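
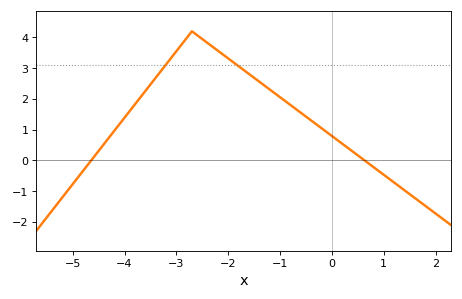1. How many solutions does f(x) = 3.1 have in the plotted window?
2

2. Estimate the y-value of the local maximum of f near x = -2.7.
4.2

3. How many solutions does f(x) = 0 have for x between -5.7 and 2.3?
2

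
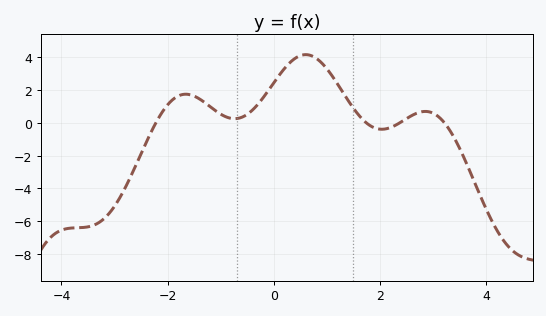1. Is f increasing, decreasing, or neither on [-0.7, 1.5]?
neither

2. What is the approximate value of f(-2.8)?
-4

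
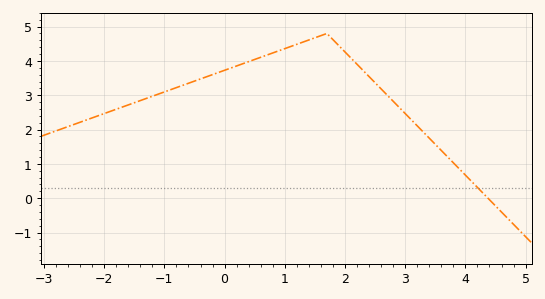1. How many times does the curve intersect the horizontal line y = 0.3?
1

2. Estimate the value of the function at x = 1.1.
4.4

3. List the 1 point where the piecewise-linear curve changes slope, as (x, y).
(1.7, 4.8)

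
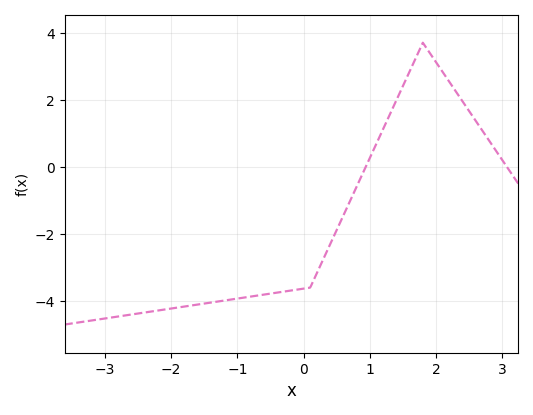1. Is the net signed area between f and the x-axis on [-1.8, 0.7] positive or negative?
negative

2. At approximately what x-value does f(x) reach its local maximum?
1.8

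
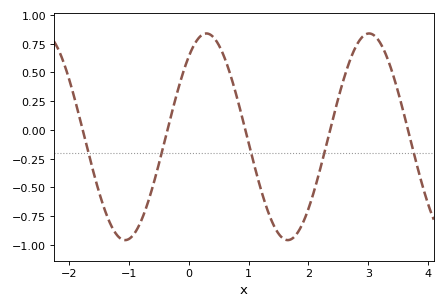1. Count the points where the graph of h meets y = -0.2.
5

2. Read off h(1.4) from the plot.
-0.8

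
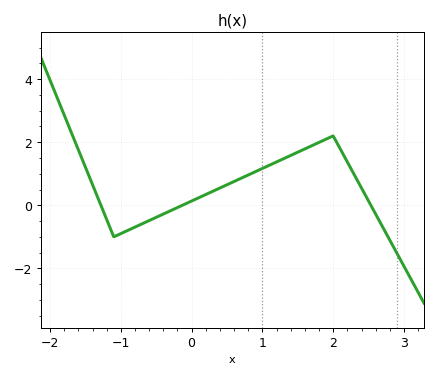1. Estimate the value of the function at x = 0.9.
1.06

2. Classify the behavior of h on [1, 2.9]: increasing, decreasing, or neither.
neither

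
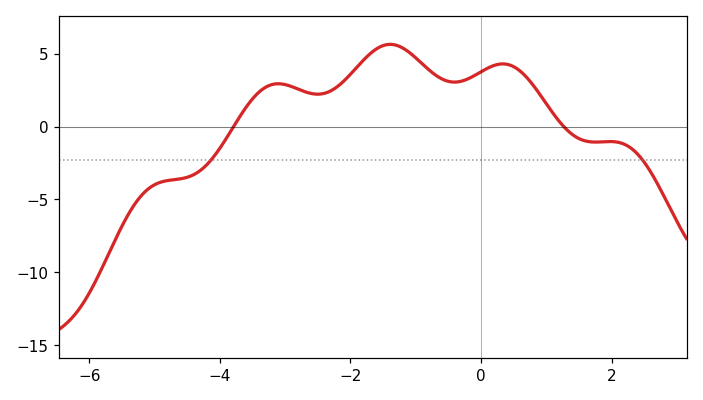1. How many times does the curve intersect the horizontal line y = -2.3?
2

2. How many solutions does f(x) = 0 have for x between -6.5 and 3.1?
2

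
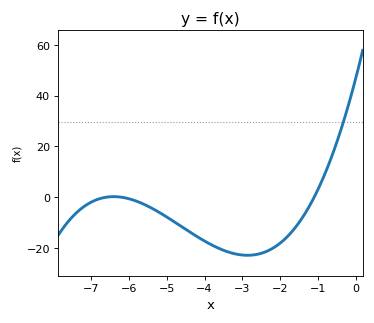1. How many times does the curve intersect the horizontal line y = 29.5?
1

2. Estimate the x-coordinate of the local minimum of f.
-2.86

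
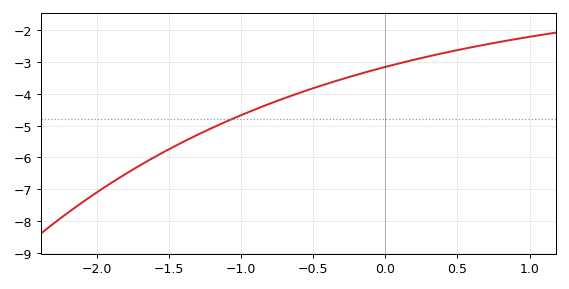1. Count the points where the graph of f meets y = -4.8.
1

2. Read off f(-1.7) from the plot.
-6.2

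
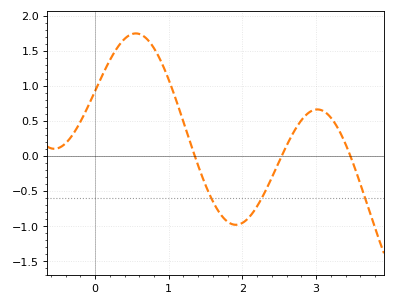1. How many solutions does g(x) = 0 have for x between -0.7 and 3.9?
3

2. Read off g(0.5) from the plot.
1.75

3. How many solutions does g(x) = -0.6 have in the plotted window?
3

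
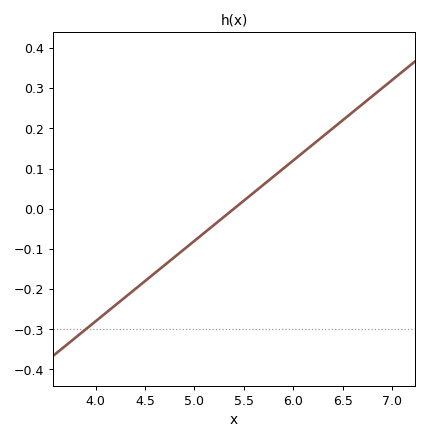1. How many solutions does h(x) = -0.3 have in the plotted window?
1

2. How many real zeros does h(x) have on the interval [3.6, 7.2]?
1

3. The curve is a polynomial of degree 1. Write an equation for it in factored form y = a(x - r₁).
y = 0.2(x - 5.4)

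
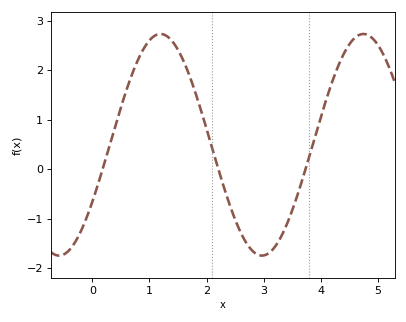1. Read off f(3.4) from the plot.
-1.1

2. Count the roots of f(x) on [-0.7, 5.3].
3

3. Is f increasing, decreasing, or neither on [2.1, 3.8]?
neither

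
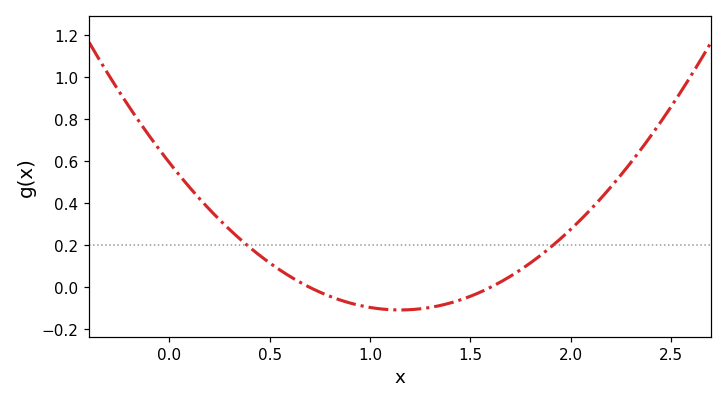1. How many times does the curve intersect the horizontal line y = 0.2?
2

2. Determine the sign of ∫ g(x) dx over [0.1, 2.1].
positive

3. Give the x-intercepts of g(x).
0.7, 1.6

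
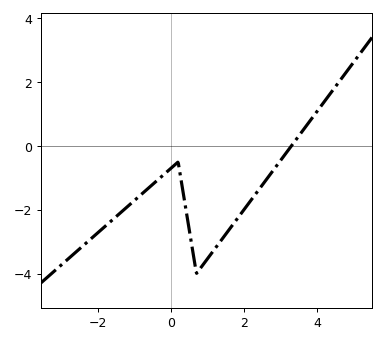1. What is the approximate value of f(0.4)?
-2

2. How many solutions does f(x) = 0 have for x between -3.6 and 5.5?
1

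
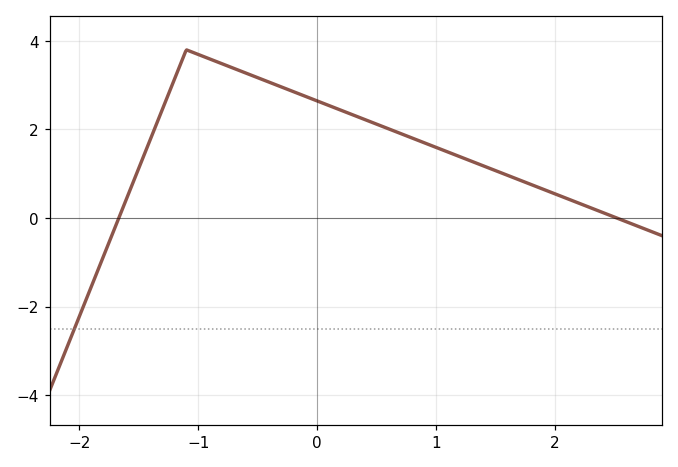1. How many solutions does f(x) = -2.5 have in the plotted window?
1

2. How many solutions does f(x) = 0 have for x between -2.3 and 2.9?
2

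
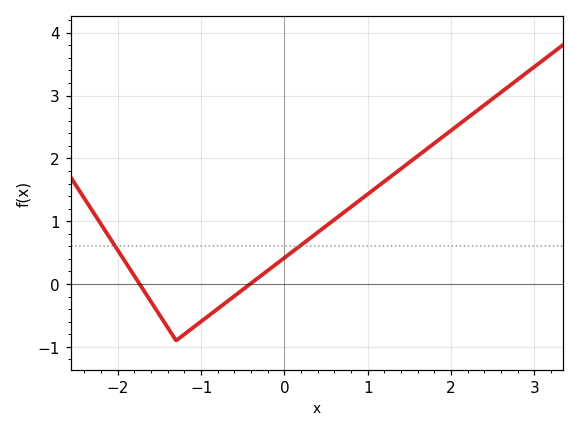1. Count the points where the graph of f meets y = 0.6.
2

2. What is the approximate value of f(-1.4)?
-0.695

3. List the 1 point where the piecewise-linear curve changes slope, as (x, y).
(-1.3, -0.9)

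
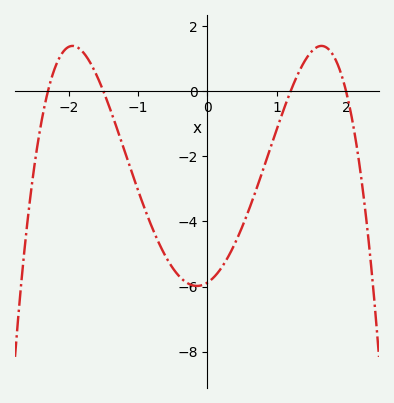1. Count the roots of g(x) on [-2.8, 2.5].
4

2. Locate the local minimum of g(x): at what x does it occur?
-0.15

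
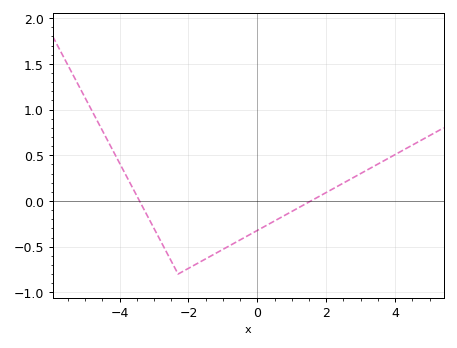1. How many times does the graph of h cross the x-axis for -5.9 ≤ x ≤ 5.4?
2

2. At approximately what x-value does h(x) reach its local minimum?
-2.3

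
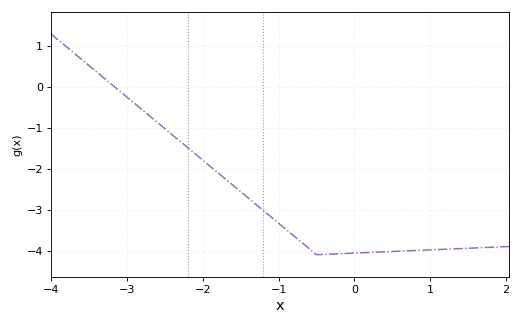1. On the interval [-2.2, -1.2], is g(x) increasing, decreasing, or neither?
decreasing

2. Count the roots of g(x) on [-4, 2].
1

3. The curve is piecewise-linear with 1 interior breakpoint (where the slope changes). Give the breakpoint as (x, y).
(-0.5, -4.1)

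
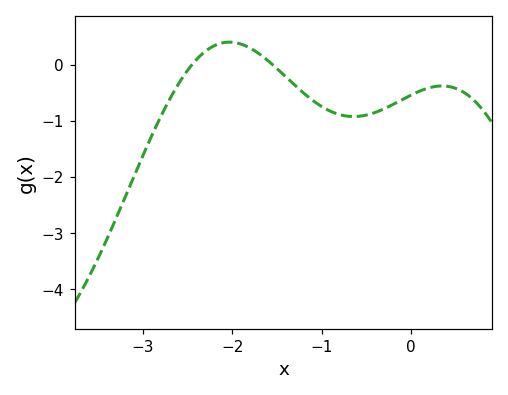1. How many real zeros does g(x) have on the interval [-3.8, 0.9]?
2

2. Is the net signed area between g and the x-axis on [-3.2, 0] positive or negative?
negative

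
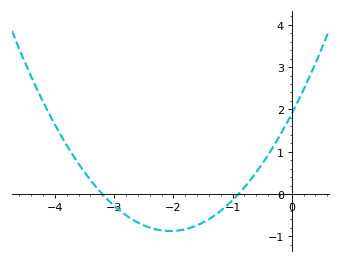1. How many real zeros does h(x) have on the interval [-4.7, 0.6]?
2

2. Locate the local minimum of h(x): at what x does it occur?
-2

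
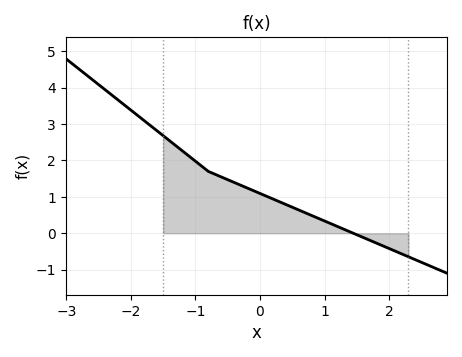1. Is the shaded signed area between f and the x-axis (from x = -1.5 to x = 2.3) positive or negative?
positive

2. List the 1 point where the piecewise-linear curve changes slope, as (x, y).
(-0.8, 1.7)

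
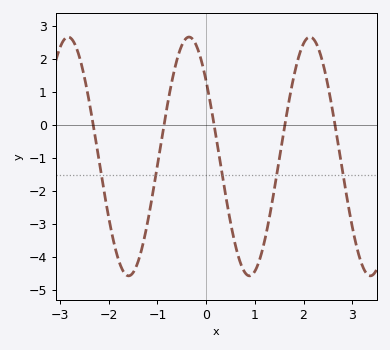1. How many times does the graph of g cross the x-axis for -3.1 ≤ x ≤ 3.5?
5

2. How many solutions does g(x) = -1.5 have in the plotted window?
5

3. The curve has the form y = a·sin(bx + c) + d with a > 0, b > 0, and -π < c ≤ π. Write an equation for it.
y = 3.62sin(2.53x + 2.46) - 0.95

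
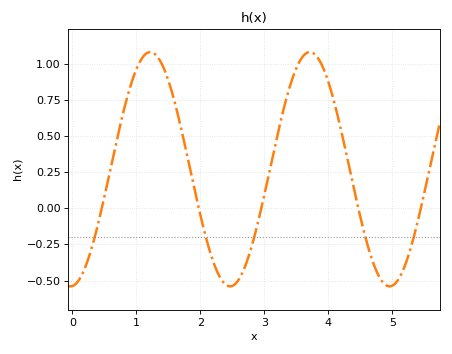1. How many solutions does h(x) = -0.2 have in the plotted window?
5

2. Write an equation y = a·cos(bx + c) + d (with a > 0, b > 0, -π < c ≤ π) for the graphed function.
y = 0.81cos(2.52x - 3.07) + 0.27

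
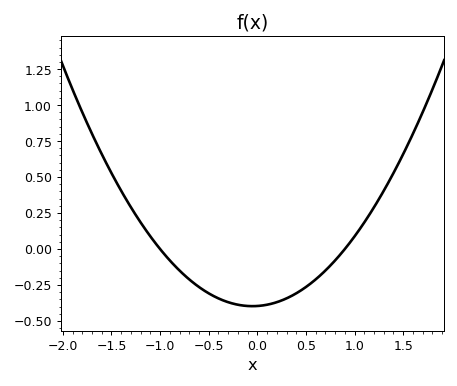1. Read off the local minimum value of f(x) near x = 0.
-0.4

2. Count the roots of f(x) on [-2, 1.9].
2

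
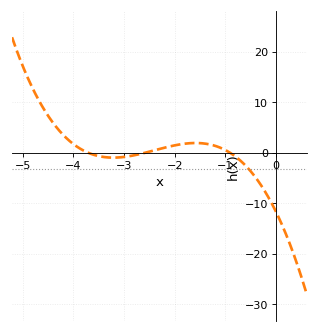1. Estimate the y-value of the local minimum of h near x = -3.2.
-1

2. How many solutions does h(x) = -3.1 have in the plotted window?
1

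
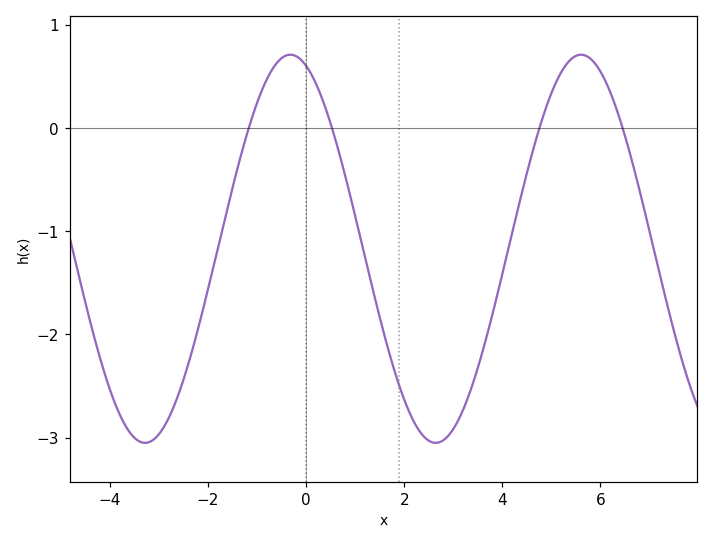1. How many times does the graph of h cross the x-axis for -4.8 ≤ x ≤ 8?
4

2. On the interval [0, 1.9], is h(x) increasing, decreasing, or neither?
decreasing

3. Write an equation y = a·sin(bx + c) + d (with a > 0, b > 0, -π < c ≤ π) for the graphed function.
y = 1.88sin(1.1x + 1.9) - 1.17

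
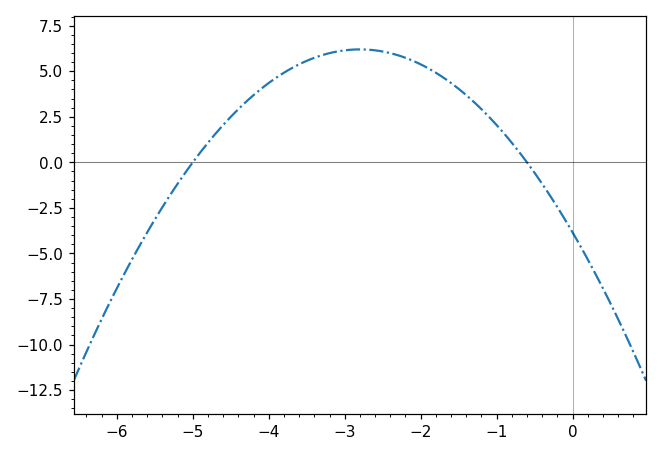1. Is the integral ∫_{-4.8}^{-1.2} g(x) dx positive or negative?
positive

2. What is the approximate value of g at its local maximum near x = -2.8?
6.2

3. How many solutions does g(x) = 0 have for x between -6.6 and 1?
2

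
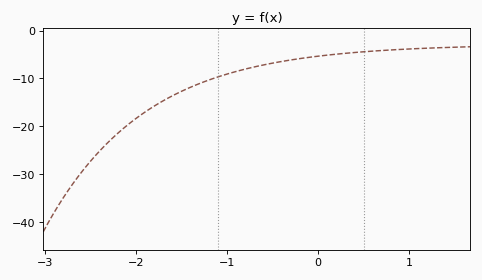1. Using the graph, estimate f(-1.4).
-11.8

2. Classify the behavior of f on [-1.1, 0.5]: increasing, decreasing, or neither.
increasing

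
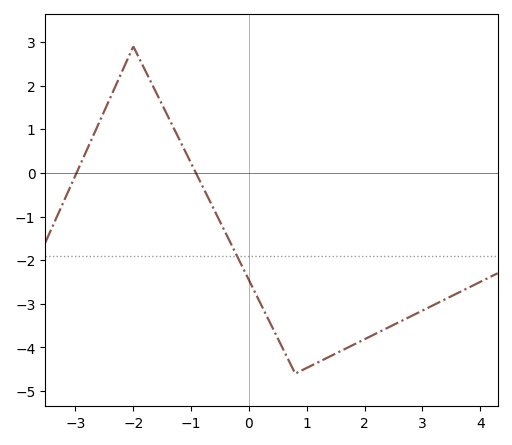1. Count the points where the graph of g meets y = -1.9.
1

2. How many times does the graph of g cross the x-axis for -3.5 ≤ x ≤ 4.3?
2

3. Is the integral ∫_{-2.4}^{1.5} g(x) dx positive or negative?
negative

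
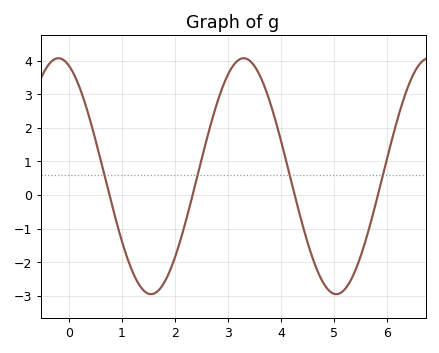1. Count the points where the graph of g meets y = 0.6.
4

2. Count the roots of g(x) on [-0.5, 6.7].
4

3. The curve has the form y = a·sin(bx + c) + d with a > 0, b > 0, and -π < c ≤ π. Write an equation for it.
y = 3.51sin(1.8x + 1.9) + 0.56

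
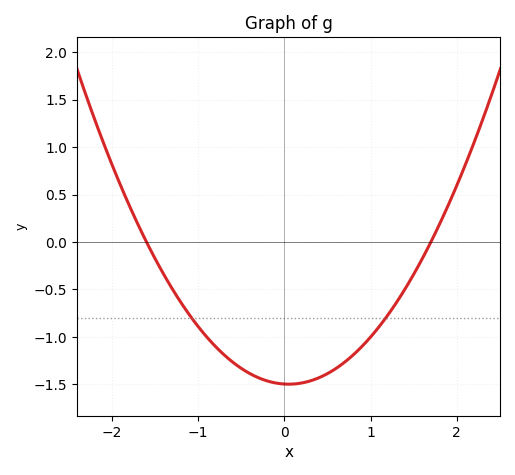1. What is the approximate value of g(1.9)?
0.4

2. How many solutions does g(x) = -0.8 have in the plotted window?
2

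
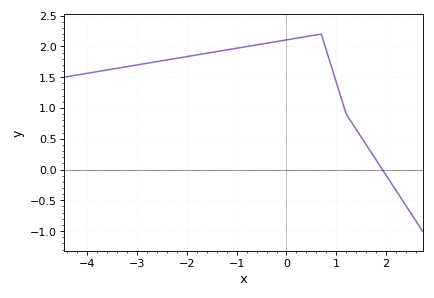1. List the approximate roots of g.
1.93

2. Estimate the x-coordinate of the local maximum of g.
0.697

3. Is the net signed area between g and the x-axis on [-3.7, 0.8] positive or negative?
positive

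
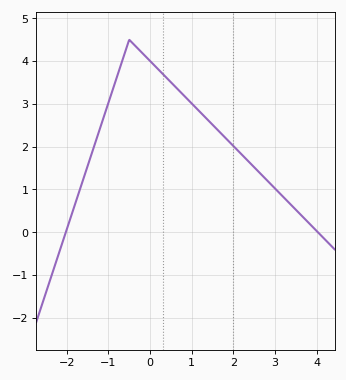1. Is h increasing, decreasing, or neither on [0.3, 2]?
decreasing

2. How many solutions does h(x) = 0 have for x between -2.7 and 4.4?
2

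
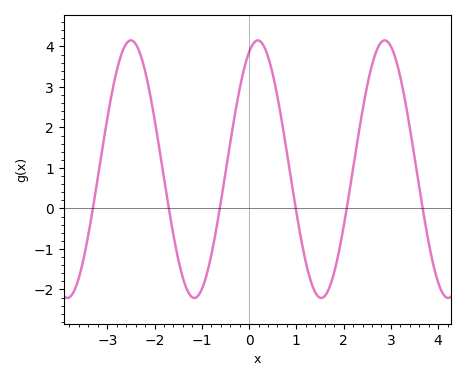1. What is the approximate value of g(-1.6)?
-0.7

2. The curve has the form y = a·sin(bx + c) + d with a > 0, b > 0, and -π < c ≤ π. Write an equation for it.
y = 3.18sin(2.3x + 1.1) + 0.97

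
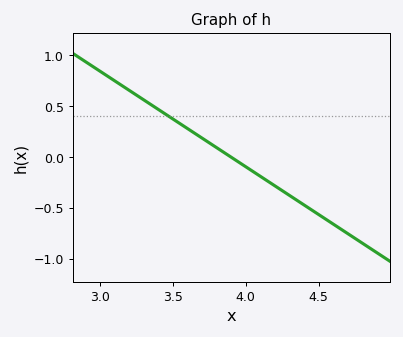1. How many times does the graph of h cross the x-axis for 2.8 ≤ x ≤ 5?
1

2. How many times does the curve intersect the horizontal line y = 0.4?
1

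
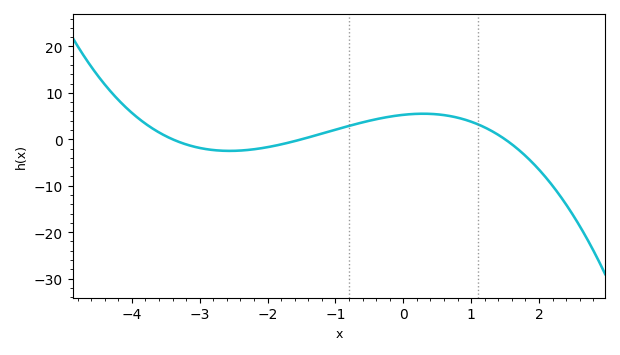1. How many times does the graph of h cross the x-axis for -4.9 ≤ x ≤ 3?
3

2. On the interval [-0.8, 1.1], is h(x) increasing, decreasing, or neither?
neither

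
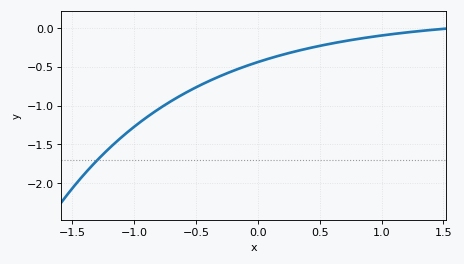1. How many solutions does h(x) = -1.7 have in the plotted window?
1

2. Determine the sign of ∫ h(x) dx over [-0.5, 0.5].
negative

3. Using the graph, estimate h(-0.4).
-0.688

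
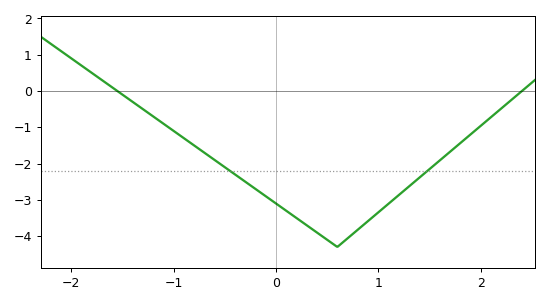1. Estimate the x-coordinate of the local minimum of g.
0.6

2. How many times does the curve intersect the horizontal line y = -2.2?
2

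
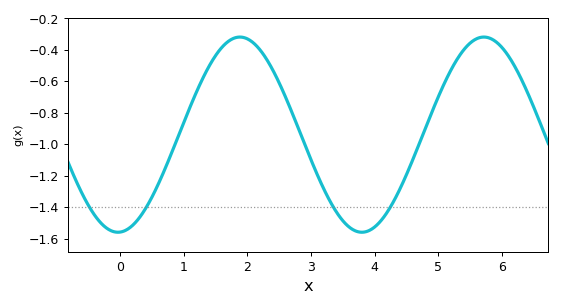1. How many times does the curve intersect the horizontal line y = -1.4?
4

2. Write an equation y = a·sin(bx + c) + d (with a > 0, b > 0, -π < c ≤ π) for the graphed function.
y = 0.62sin(1.6x - 1.5) - 0.94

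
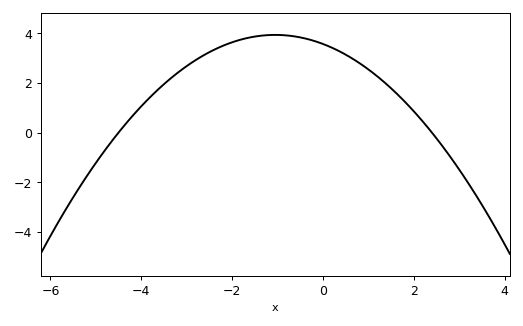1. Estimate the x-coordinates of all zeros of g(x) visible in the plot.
-4.5, 2.4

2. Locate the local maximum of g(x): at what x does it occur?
-1.05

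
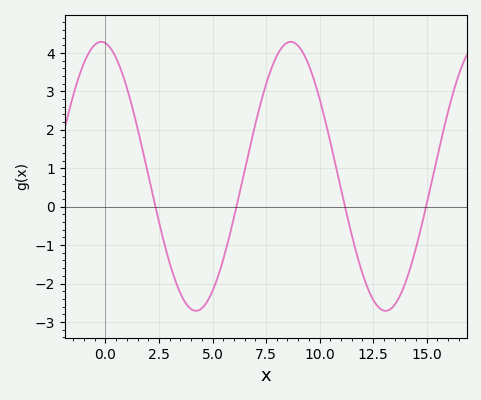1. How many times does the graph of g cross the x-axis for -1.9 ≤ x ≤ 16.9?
4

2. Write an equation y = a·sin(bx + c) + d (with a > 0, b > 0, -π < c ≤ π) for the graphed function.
y = 3.5sin(0.71x + 1.71) + 0.79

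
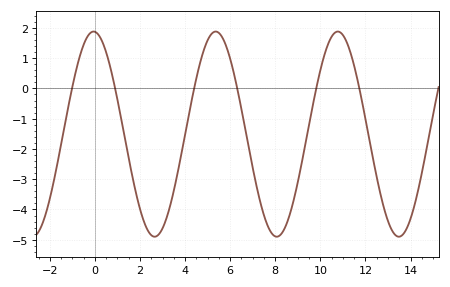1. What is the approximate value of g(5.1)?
1.7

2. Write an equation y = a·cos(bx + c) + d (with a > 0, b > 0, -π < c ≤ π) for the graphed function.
y = 3.39cos(1.2x + 0.07) - 1.51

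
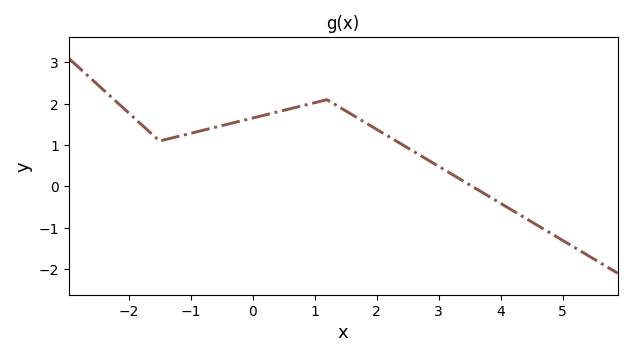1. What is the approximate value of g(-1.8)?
1.51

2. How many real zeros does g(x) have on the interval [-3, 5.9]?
1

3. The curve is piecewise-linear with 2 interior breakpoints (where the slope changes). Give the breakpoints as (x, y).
(-1.5, 1.1); (1.2, 2.1)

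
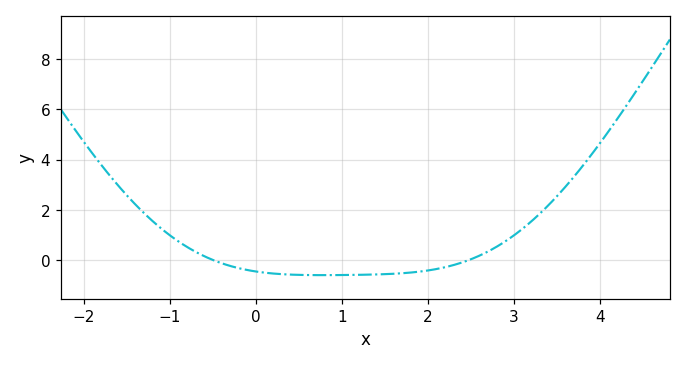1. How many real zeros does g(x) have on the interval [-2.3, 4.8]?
2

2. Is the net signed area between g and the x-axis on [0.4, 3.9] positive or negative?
positive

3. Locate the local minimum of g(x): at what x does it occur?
0.77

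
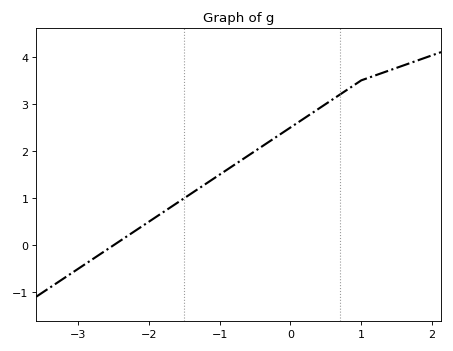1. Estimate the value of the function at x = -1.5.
0.995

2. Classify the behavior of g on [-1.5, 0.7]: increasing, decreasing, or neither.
increasing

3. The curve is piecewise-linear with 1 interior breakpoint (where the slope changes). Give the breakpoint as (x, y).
(1, 3.5)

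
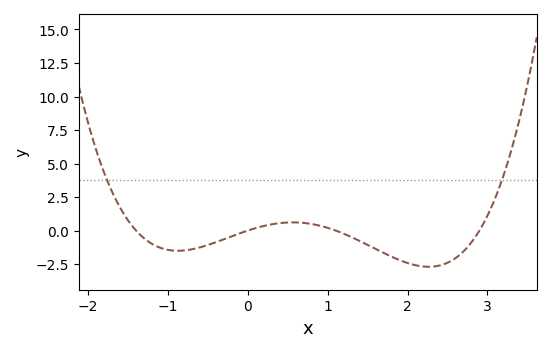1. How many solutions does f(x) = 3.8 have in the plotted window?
2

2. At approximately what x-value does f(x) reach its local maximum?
0.564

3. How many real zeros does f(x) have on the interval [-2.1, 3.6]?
4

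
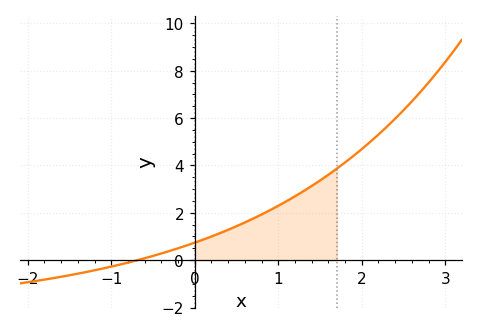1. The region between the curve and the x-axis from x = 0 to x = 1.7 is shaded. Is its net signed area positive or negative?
positive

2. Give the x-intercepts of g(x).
-0.685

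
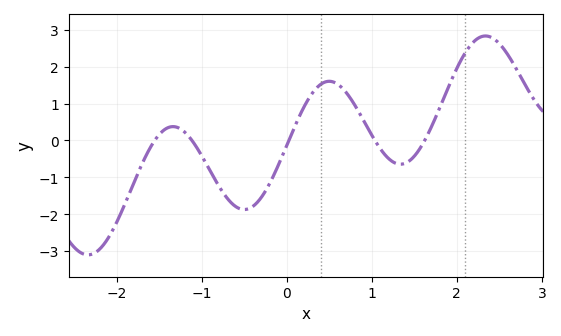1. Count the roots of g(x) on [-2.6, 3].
5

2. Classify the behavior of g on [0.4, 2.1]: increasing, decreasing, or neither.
neither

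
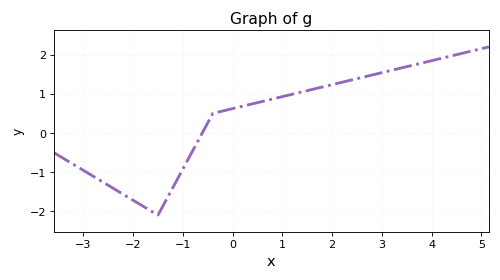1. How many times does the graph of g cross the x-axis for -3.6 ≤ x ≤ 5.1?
1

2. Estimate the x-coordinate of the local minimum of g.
-1.6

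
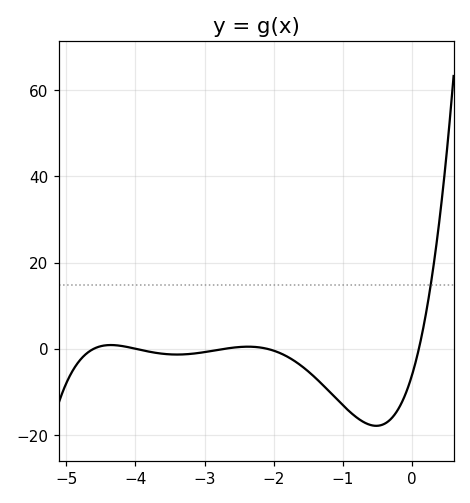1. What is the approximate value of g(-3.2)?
-1.2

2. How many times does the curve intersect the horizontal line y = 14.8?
1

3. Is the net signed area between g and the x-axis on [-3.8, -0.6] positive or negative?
negative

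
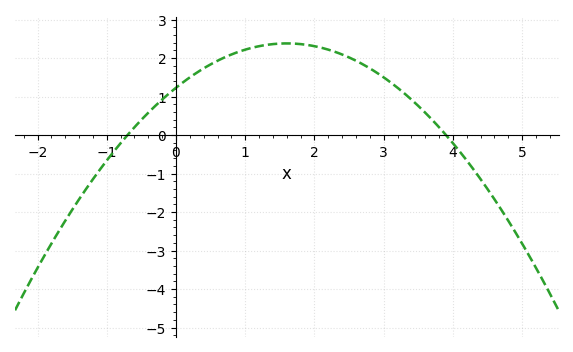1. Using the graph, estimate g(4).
-0.2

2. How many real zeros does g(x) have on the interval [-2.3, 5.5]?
2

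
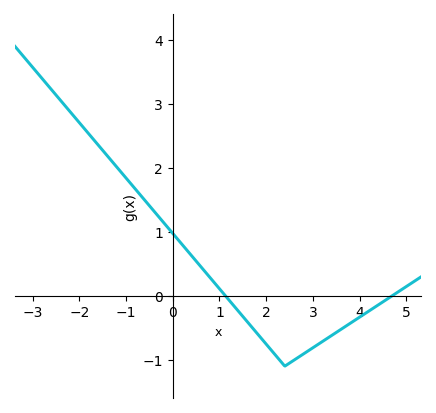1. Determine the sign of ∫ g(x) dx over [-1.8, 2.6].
positive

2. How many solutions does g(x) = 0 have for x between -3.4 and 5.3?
2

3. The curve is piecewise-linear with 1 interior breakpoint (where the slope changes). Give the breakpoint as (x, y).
(2.4, -1.1)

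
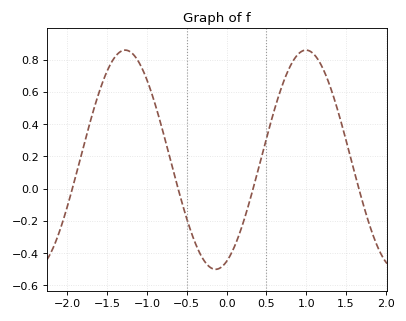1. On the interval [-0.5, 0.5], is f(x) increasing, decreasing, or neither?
neither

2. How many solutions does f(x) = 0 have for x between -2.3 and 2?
4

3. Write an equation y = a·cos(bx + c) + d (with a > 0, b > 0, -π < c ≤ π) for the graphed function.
y = 0.68cos(2.8x - 2.8) + 0.18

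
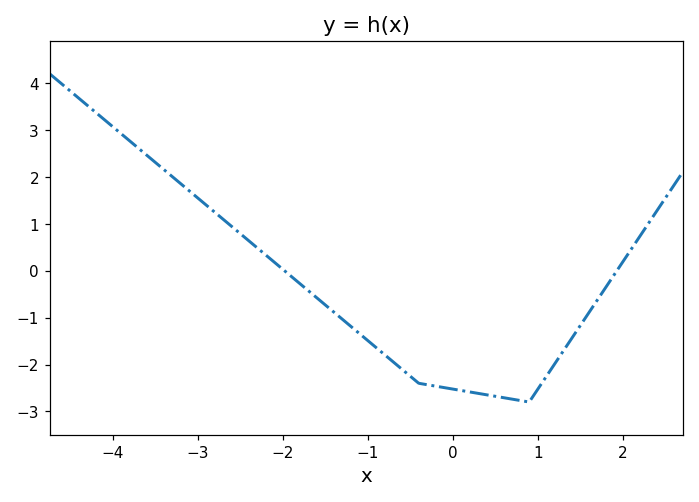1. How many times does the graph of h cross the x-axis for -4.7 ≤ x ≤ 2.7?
2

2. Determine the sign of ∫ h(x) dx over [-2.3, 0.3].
negative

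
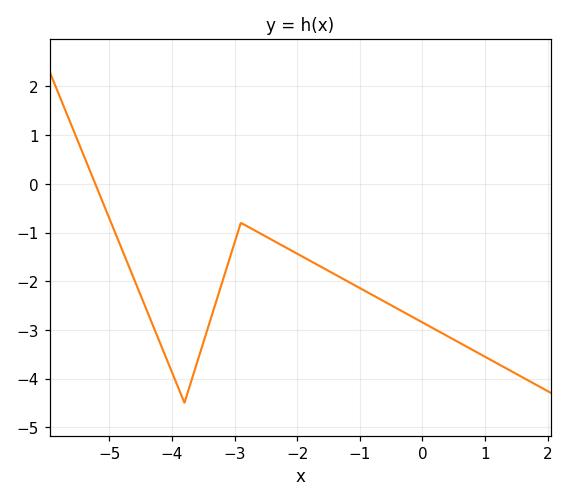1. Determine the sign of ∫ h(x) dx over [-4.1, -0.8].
negative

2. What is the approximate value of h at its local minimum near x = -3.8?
-4.5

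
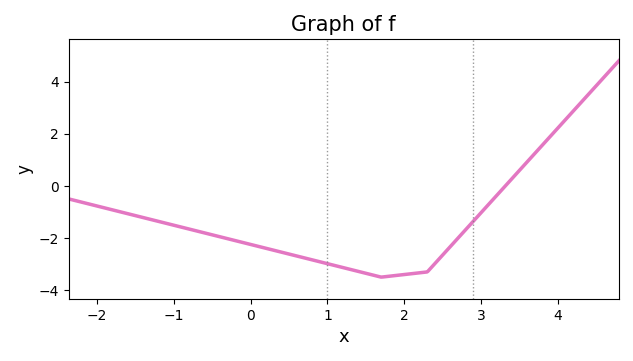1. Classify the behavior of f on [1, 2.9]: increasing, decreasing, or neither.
neither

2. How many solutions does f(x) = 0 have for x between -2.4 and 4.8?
1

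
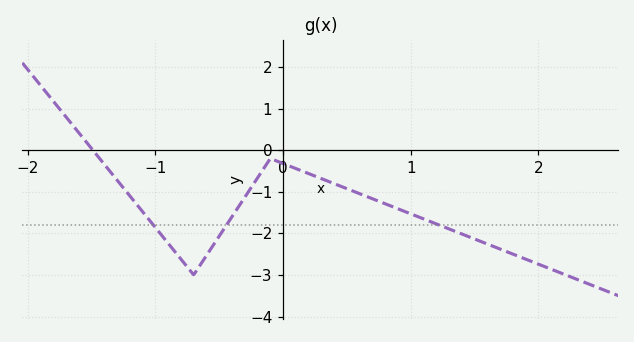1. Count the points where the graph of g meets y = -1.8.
3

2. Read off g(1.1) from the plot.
-1.7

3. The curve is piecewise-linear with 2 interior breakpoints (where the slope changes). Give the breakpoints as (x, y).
(-0.7, -3); (-0.1, -0.2)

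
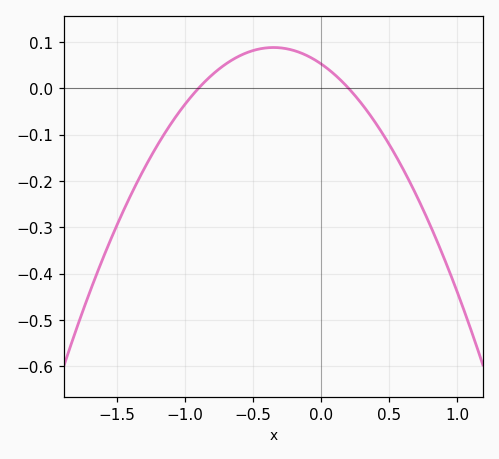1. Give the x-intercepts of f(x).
-0.9, 0.2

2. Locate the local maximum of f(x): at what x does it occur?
-0.35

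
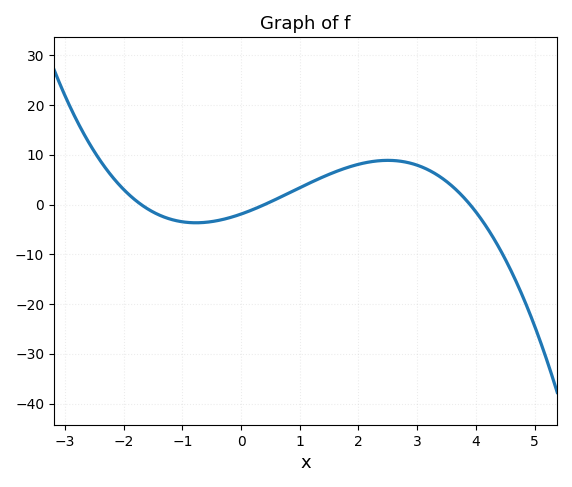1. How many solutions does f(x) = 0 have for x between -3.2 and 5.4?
3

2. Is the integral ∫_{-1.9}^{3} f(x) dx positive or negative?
positive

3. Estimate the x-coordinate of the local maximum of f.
2.5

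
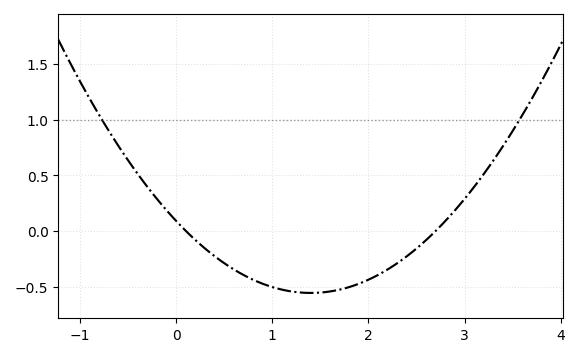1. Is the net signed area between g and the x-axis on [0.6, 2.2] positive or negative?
negative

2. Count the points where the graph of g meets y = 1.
2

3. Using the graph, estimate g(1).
-0.505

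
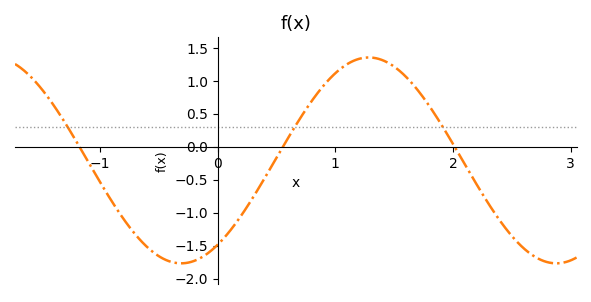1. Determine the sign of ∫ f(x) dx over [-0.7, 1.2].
negative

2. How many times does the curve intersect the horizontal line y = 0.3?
3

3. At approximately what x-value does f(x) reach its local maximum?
1.3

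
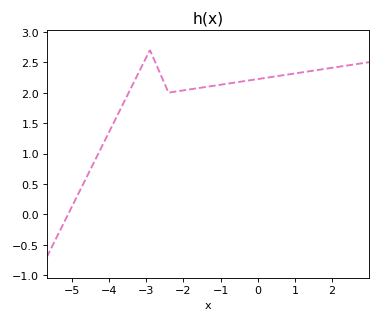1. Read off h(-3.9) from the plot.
1.5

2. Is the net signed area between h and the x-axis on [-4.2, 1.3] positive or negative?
positive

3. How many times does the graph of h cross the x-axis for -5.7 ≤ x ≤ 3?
1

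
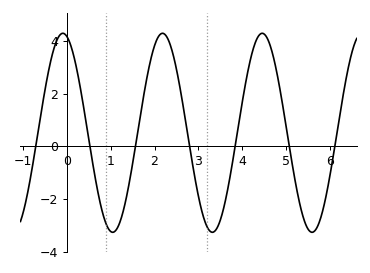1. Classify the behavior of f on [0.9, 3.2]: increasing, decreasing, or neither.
neither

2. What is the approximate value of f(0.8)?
-2.41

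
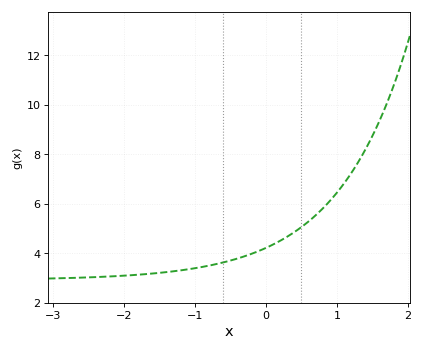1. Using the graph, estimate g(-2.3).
3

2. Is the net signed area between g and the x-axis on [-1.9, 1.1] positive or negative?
positive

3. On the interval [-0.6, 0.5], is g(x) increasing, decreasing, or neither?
increasing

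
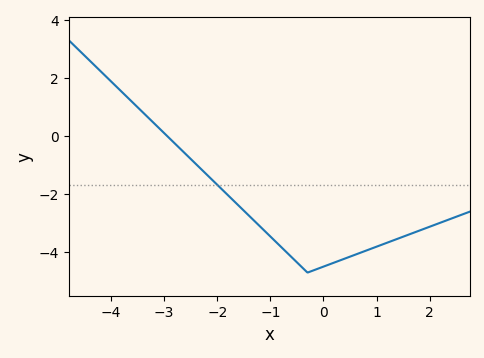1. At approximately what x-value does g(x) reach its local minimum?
-0.4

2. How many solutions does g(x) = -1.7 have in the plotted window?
1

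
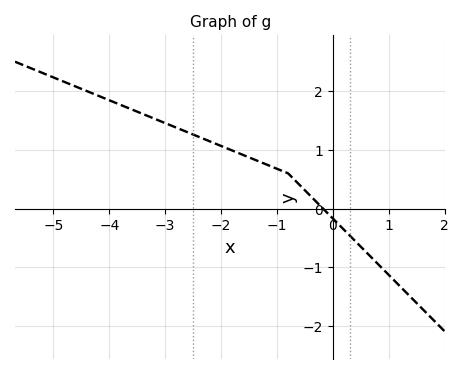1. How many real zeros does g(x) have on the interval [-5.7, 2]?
1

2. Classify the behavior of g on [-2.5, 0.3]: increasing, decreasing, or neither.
decreasing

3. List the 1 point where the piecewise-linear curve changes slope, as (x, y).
(-0.8, 0.6)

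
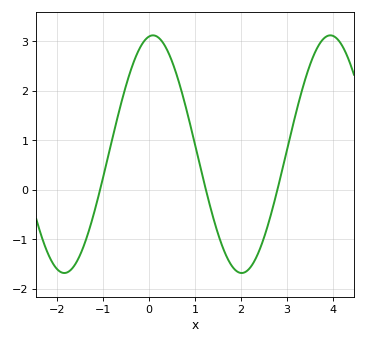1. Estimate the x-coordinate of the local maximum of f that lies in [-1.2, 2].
0.1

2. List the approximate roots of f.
-1.1, 1.2, 2.8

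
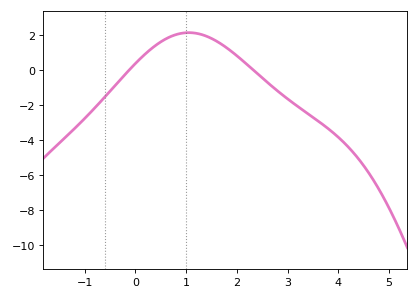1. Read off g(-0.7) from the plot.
-1.8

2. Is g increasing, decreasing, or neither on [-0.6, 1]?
increasing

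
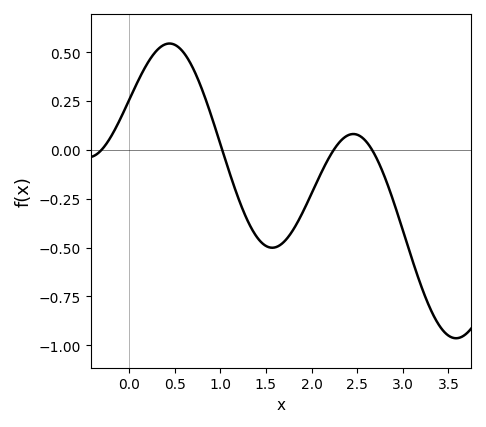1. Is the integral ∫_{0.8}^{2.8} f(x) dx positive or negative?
negative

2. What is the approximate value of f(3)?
-0.42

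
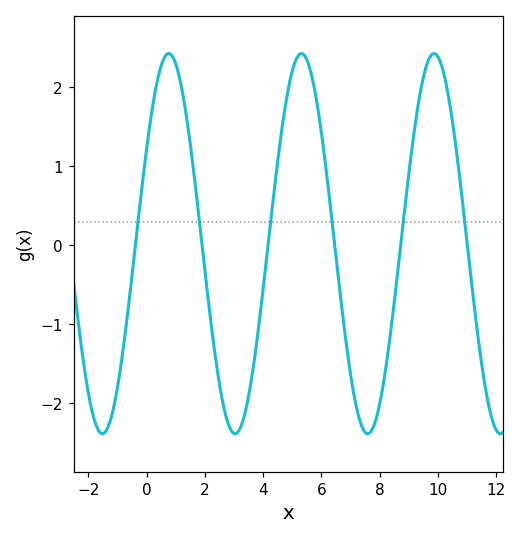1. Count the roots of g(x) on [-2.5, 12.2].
6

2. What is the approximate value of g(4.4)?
0.8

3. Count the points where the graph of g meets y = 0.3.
6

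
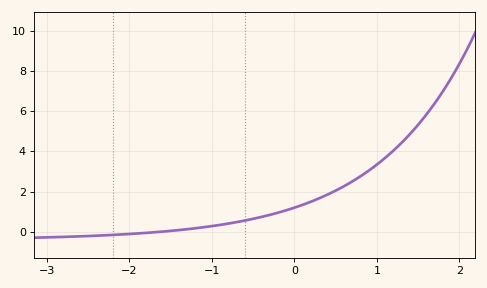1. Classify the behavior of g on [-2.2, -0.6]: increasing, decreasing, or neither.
increasing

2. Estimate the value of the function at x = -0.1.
1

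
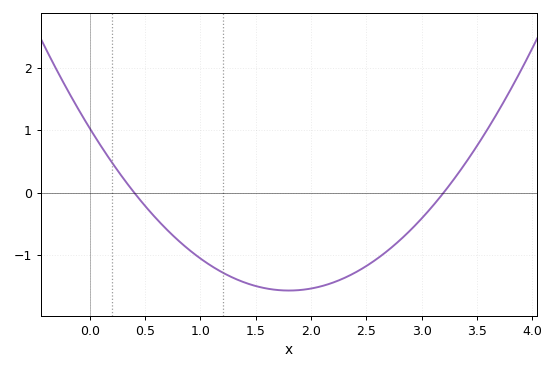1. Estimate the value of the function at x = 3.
-0.4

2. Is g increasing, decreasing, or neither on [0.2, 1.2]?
decreasing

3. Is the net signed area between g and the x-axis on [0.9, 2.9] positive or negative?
negative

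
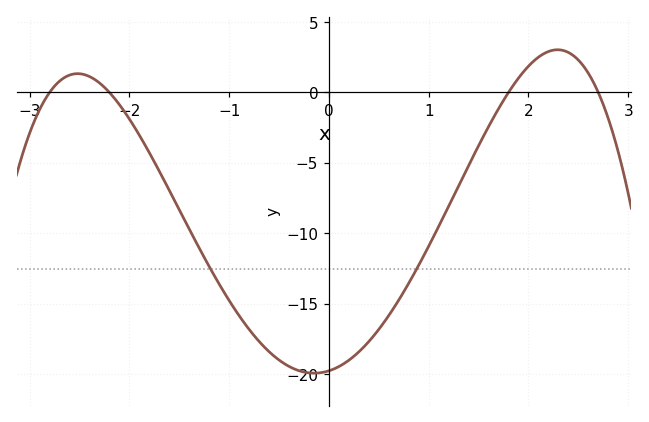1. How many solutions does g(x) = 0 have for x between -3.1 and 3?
4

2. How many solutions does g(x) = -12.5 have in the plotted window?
2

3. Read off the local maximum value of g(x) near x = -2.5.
1.5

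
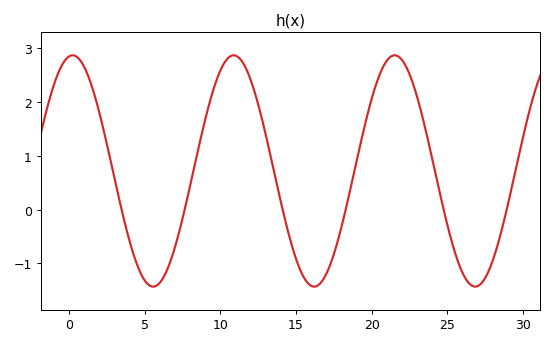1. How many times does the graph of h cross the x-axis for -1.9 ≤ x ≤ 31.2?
6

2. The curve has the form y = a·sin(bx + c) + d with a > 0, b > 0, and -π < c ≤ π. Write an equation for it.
y = 2.15sin(0.59x + 1.4) + 0.72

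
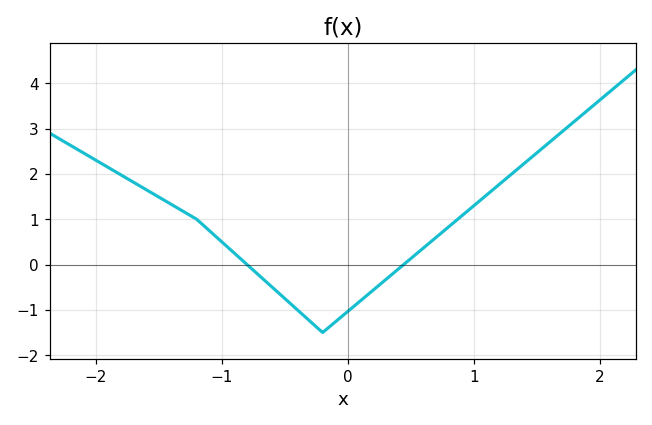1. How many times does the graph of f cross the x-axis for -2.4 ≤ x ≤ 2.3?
2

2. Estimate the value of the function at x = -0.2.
-1.5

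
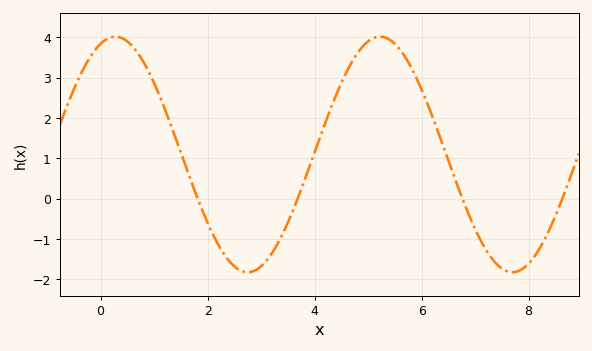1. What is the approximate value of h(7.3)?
-1.5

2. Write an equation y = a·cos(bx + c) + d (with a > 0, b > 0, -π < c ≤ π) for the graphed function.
y = 2.92cos(1.3x - 0.35) + 1.1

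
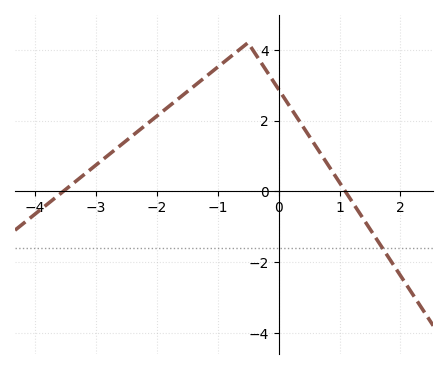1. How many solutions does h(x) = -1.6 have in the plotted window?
1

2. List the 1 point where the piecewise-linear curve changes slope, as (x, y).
(-0.5, 4.2)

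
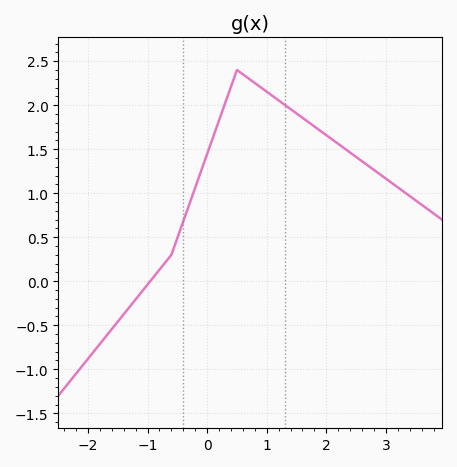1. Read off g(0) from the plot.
1.45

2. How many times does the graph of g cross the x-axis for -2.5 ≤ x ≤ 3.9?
1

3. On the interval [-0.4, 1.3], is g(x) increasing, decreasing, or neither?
neither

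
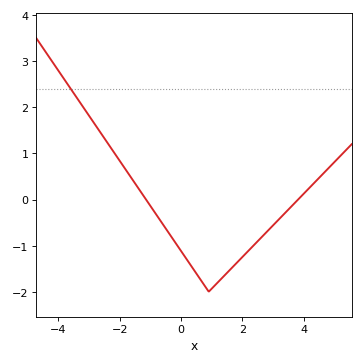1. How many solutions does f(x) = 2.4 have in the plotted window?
1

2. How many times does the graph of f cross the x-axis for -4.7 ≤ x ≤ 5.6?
2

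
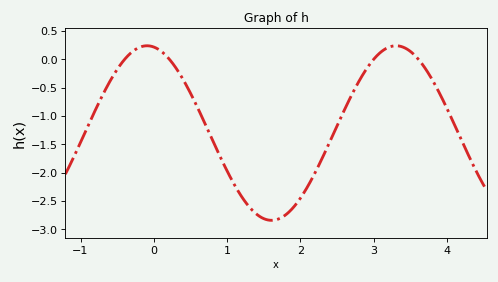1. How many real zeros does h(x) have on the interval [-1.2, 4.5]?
4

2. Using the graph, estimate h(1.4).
-2.73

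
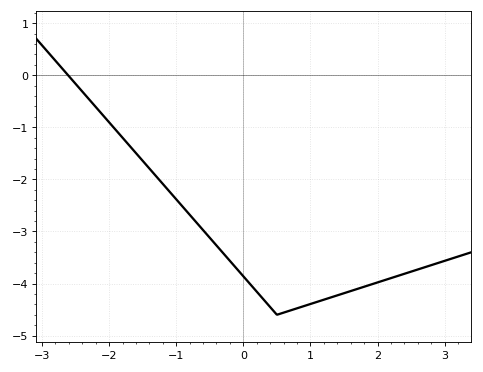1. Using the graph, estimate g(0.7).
-4.5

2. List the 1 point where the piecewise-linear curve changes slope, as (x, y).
(0.5, -4.6)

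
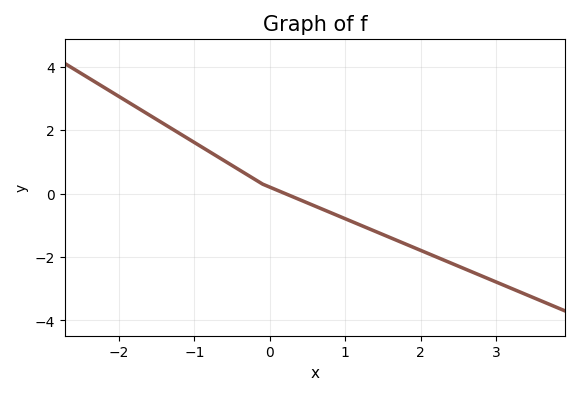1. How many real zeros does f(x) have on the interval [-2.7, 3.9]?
1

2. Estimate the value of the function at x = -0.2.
0.4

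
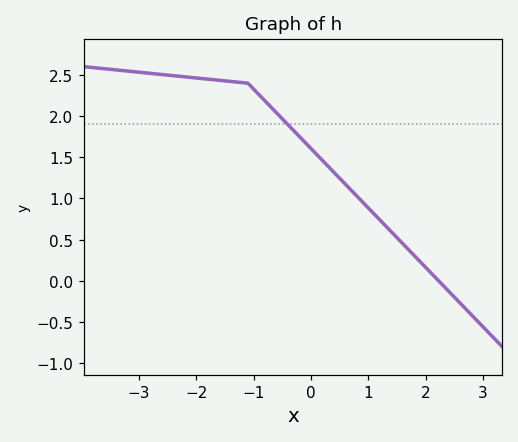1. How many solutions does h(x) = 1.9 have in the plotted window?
1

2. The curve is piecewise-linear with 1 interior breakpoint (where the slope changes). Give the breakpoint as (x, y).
(-1.1, 2.4)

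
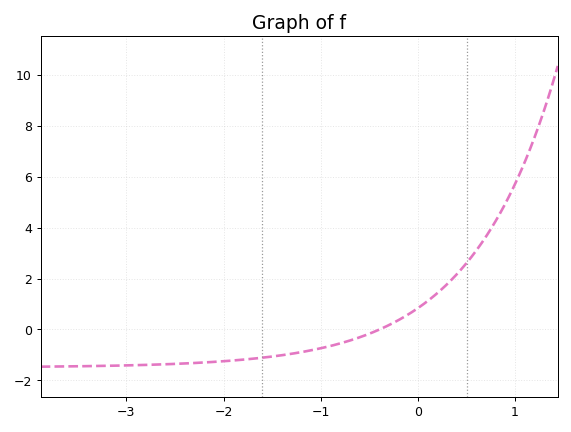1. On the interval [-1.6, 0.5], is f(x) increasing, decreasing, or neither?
increasing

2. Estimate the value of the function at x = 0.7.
3.65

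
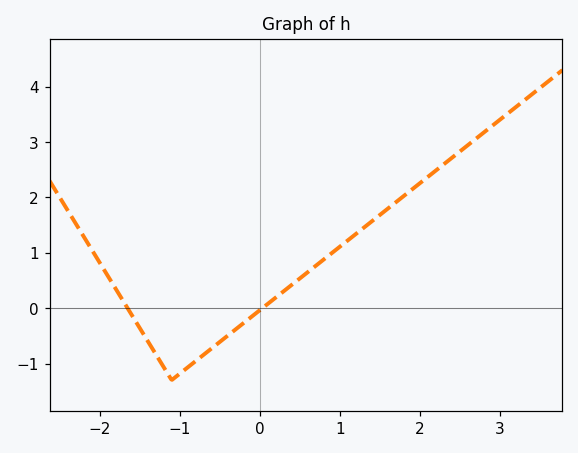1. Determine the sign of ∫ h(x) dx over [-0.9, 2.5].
positive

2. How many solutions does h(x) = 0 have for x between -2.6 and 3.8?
2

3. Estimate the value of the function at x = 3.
3.41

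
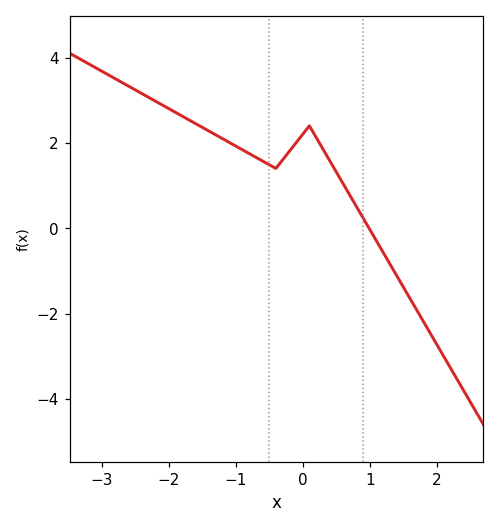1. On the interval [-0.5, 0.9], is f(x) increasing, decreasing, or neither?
neither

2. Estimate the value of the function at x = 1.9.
-2.45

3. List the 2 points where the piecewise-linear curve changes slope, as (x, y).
(-0.4, 1.4); (0.1, 2.4)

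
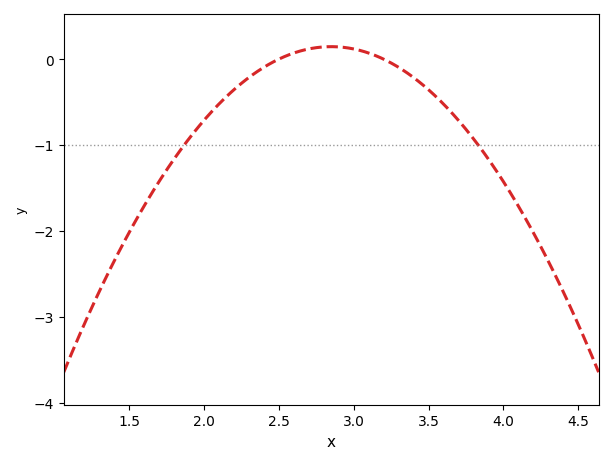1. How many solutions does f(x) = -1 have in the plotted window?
2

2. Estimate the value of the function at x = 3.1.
0.071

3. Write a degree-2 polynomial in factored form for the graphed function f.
y = -1.19(x - 2.5)(x - 3.2)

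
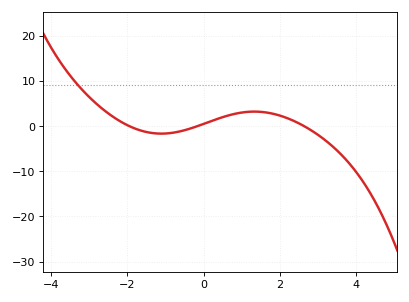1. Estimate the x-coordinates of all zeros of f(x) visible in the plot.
-2, -0.2, 2.6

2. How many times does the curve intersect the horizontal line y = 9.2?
1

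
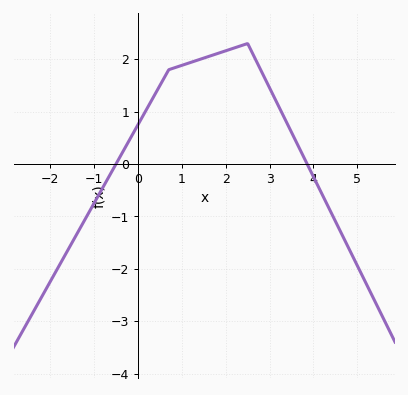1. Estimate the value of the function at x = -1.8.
-1.94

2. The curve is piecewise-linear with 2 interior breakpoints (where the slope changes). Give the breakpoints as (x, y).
(0.7, 1.8); (2.5, 2.3)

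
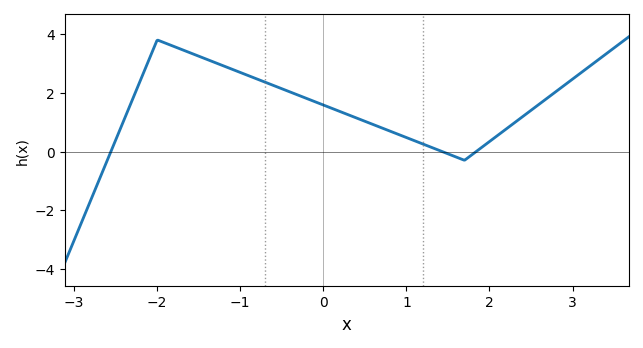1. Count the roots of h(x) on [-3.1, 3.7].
3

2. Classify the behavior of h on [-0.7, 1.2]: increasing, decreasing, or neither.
decreasing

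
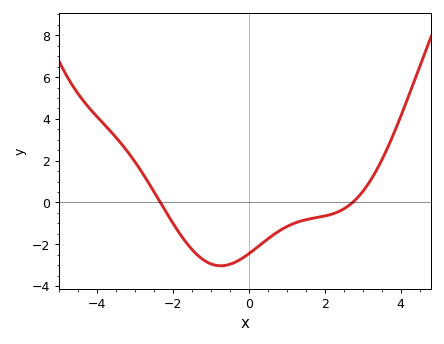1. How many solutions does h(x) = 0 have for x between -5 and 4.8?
2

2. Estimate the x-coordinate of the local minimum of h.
-0.737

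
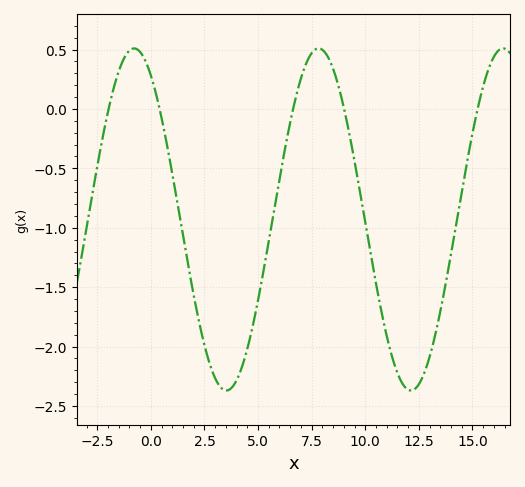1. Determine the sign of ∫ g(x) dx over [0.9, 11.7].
negative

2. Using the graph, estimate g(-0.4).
0.454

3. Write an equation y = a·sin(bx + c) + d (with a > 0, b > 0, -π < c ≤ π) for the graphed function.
y = 1.44sin(0.73x + 2.14) - 0.93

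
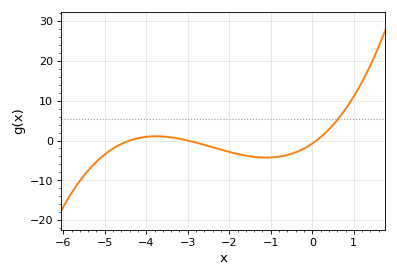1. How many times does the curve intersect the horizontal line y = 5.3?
1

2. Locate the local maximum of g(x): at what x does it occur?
-3.76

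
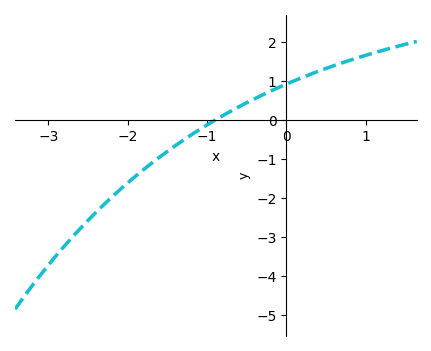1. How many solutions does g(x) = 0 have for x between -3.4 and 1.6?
1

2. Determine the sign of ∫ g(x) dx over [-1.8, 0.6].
positive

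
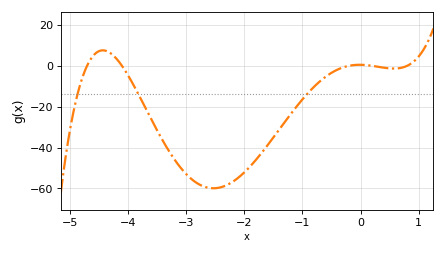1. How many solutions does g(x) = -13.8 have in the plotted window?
3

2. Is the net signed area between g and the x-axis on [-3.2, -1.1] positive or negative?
negative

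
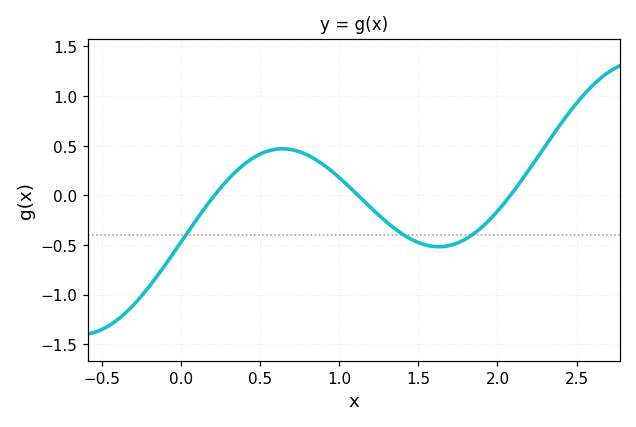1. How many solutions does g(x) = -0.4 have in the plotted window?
3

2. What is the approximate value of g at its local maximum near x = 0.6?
0.467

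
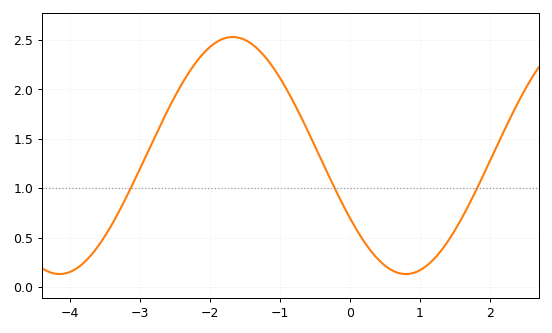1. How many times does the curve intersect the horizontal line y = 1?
3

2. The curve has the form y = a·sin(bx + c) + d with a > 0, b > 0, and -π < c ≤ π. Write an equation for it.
y = 1.2sin(1.27x - 2.59) + 1.33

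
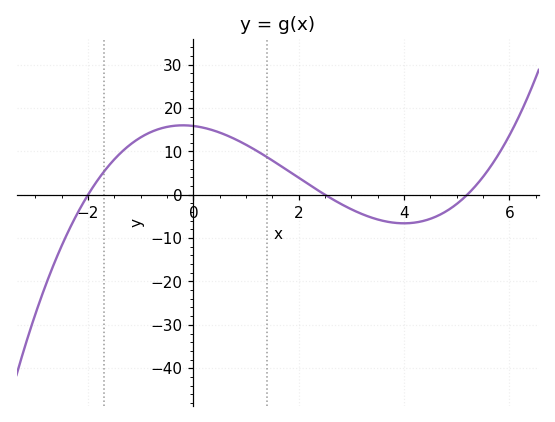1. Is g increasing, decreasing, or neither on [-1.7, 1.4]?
neither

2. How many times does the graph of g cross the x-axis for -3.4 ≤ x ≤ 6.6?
3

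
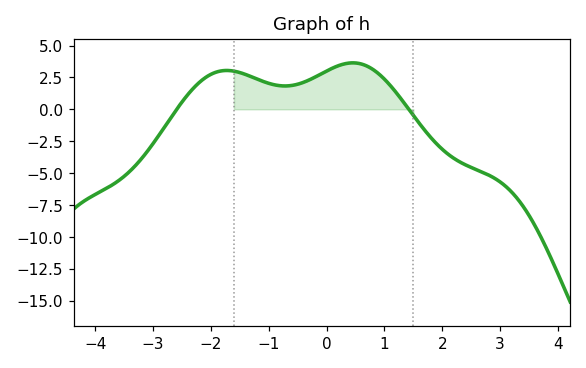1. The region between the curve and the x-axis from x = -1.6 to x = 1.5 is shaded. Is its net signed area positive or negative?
positive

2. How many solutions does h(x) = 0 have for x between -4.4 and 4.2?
2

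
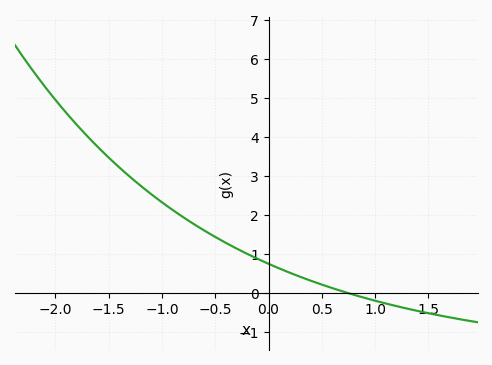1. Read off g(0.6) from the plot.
0.125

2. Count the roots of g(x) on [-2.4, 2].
1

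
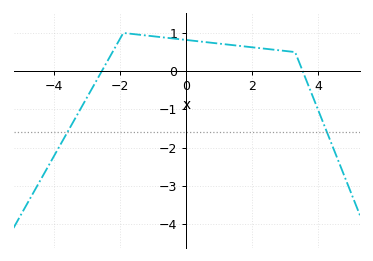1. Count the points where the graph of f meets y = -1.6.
2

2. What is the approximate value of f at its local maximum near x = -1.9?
1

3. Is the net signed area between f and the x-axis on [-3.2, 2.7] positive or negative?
positive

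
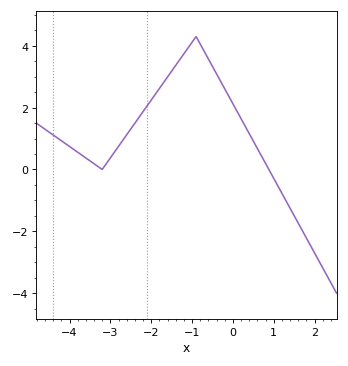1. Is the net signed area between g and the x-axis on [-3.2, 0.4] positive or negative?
positive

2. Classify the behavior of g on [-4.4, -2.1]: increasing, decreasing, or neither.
neither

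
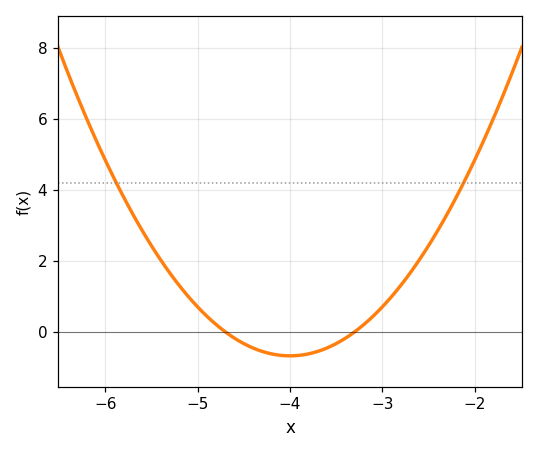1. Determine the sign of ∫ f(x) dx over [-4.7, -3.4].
negative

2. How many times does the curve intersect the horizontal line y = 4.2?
2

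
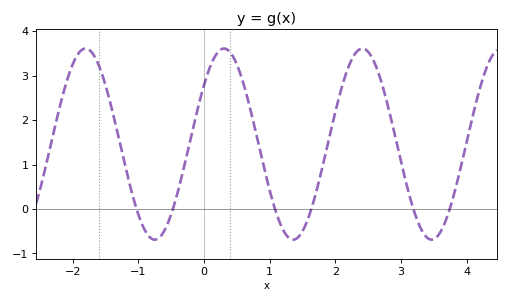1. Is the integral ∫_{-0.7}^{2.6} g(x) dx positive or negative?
positive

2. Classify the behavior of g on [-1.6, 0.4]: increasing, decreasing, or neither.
neither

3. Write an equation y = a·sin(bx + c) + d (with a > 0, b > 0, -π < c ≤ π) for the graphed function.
y = 2.15sin(2.98x + 0.662) + 1.46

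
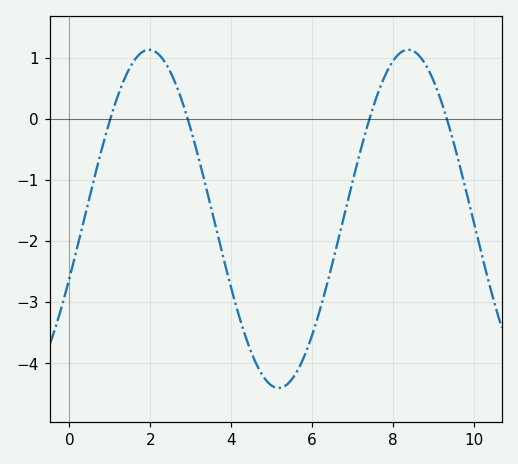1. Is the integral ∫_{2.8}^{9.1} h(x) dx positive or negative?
negative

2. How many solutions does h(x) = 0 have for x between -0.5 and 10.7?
4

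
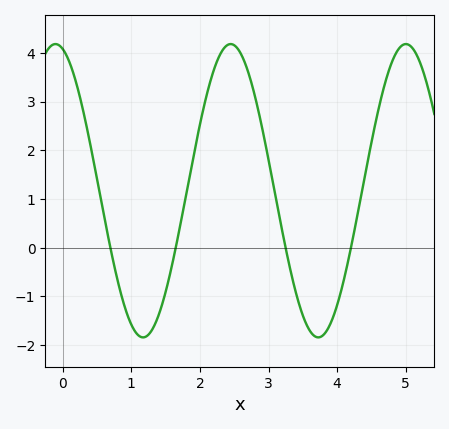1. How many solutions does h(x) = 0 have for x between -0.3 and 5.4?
4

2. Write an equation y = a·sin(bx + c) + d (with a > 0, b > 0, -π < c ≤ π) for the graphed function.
y = 3.01sin(2.46x + 1.83) + 1.17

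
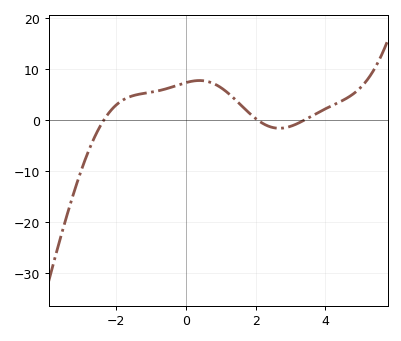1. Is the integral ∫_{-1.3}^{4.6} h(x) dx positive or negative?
positive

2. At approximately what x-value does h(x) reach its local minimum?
2.68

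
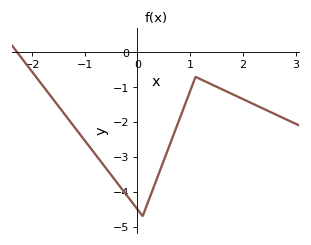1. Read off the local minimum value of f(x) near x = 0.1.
-4.7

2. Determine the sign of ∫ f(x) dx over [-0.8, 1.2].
negative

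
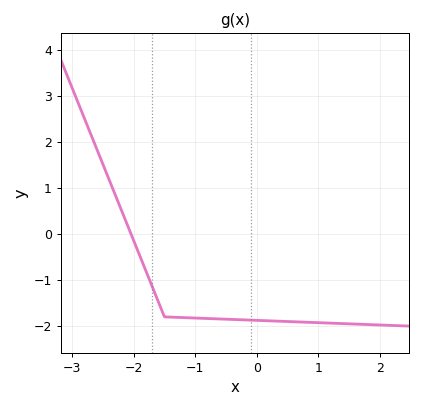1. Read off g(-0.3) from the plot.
-1.9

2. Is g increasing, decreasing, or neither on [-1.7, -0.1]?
decreasing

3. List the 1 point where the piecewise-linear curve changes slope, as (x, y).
(-1.5, -1.8)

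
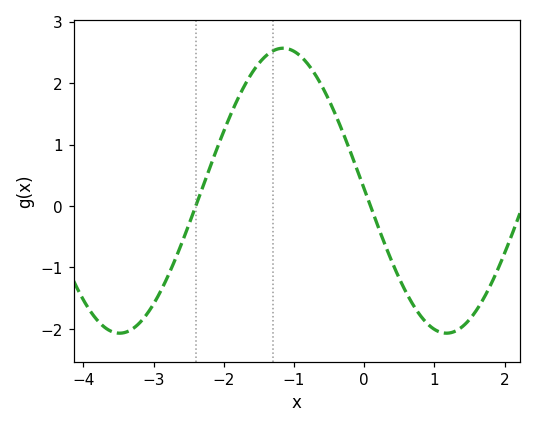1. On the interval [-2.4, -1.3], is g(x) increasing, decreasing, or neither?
increasing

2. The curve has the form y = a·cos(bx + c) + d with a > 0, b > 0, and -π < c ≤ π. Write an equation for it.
y = 2.32cos(1.35x + 1.56) + 0.25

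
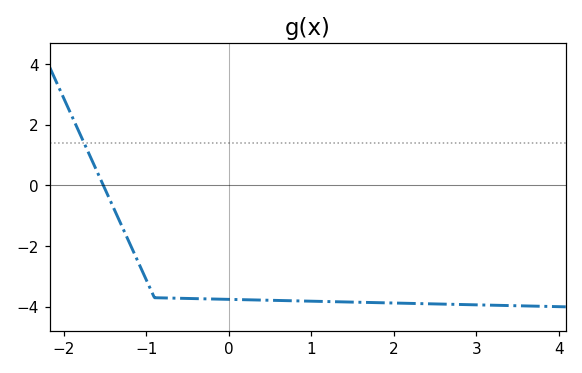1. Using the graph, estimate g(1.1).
-3.82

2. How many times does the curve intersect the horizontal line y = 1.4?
1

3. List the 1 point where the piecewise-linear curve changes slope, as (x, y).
(-0.9, -3.7)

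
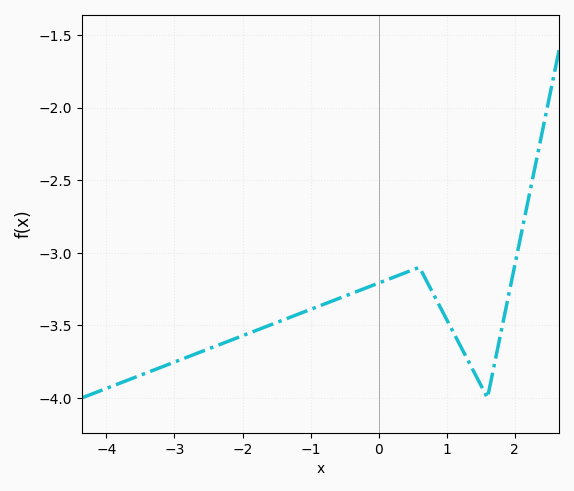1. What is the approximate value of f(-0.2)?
-3.25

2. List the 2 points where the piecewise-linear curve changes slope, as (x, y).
(0.6, -3.1); (1.6, -4)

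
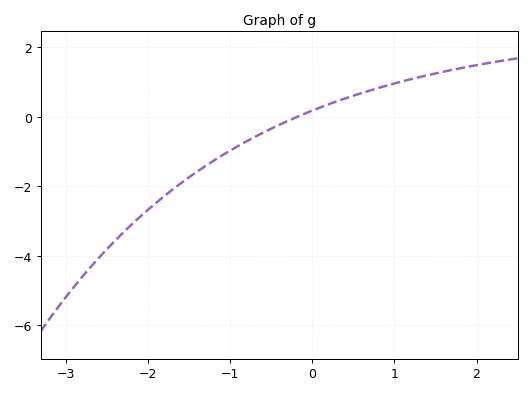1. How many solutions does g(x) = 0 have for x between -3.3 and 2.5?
1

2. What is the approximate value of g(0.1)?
0.273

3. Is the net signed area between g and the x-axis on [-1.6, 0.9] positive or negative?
negative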